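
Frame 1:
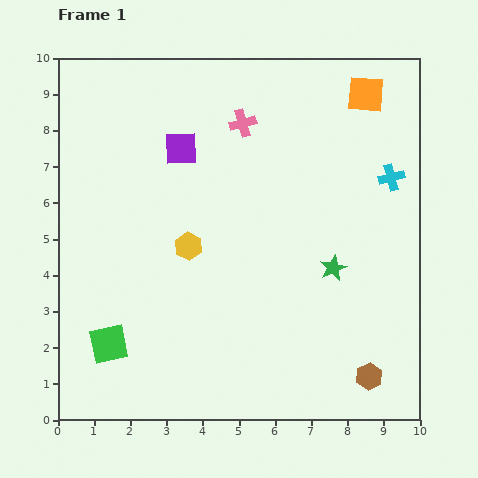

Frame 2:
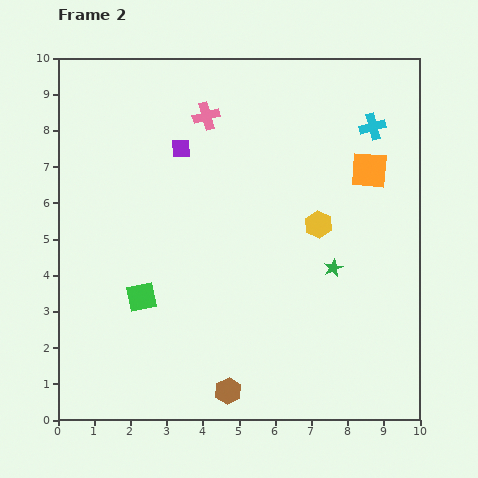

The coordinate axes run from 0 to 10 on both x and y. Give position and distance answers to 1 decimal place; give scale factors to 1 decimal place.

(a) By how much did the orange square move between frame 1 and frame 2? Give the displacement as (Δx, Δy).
(0.1, -2.1)

The orange square was at (8.5, 9.0) in frame 1 and (8.6, 6.9) in frame 2.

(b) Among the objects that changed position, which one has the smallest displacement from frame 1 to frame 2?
the pink cross

(moved 1.0)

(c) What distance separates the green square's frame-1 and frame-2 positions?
1.6

The green square moved from (1.4, 2.1) to (2.3, 3.4), a distance of √(0.9² + 1.3²) ≈ 1.6.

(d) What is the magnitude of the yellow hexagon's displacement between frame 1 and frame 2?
3.6

The yellow hexagon moved from (3.6, 4.8) to (7.2, 5.4), a distance of √(3.6² + 0.6²) ≈ 3.6.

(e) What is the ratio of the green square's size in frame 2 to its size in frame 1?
0.8×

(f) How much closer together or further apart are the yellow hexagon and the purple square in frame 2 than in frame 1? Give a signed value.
+1.6

Distance in frame 1: 2.7. Distance in frame 2: 4.3.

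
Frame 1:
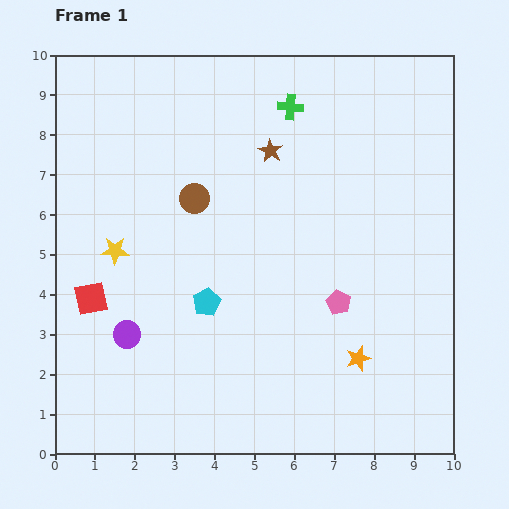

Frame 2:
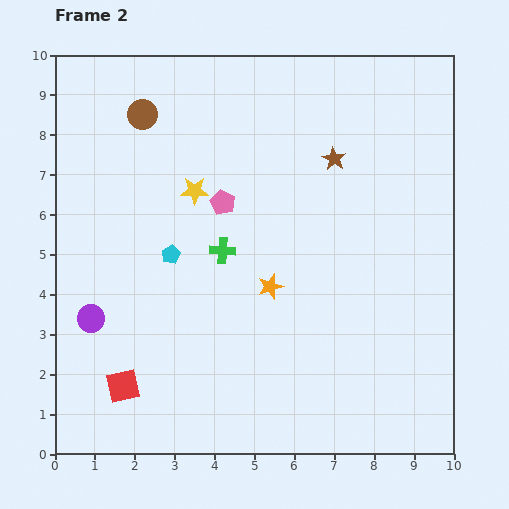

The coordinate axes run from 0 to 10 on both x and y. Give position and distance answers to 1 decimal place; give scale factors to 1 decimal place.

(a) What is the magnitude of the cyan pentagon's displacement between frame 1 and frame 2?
1.5

The cyan pentagon moved from (3.8, 3.8) to (2.9, 5.0), a distance of √(0.9² + 1.2²) ≈ 1.5.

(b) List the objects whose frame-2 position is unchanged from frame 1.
none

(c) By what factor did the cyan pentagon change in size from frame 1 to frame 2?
0.6×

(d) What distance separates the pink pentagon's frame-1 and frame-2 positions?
3.8

The pink pentagon moved from (7.1, 3.8) to (4.2, 6.3), a distance of √(2.9² + 2.5²) ≈ 3.8.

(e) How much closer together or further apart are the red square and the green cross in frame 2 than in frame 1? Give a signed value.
-2.7

Distance in frame 1: 6.9. Distance in frame 2: 4.2.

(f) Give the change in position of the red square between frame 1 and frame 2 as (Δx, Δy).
(0.8, -2.2)

The red square was at (0.9, 3.9) in frame 1 and (1.7, 1.7) in frame 2.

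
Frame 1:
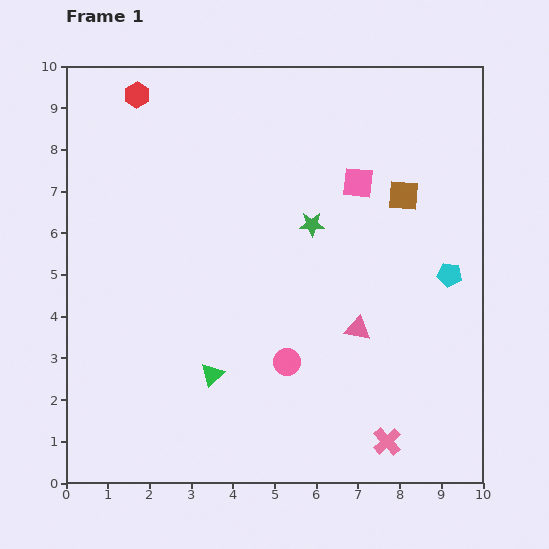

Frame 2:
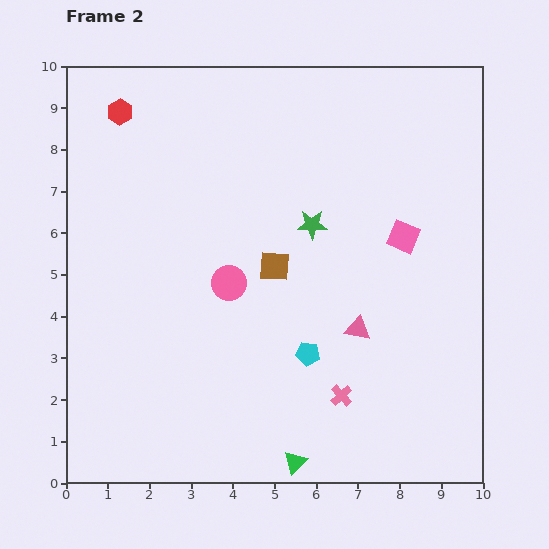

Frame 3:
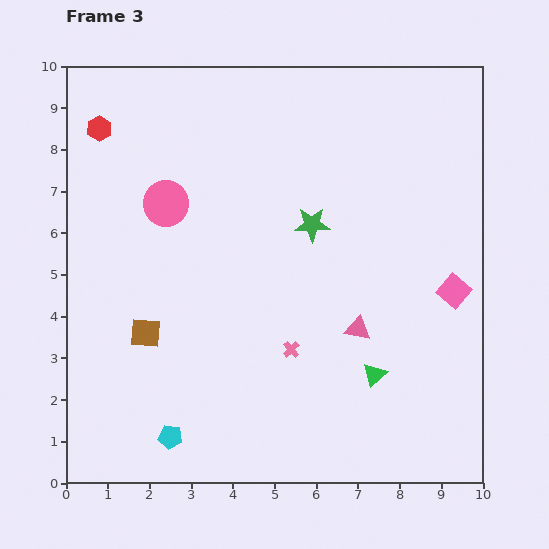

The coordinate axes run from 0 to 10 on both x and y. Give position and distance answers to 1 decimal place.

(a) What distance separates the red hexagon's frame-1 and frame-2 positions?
0.6

The red hexagon moved from (1.7, 9.3) to (1.3, 8.9), a distance of √(0.4² + 0.4²) ≈ 0.6.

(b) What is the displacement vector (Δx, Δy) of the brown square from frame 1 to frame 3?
(-6.2, -3.3)

The brown square was at (8.1, 6.9) in frame 1 and (1.9, 3.6) in frame 3.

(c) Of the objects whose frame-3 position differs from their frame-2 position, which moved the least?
the red hexagon

(moved 0.6)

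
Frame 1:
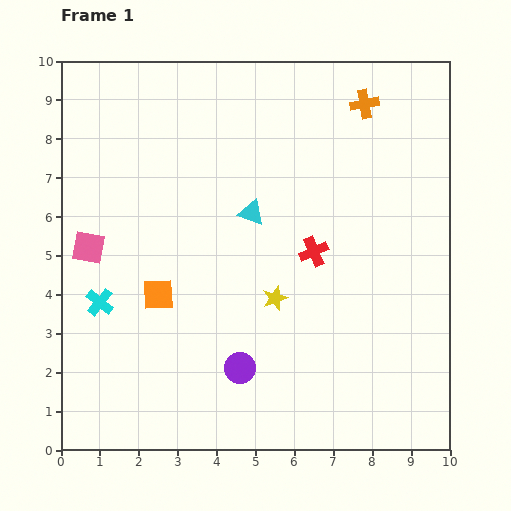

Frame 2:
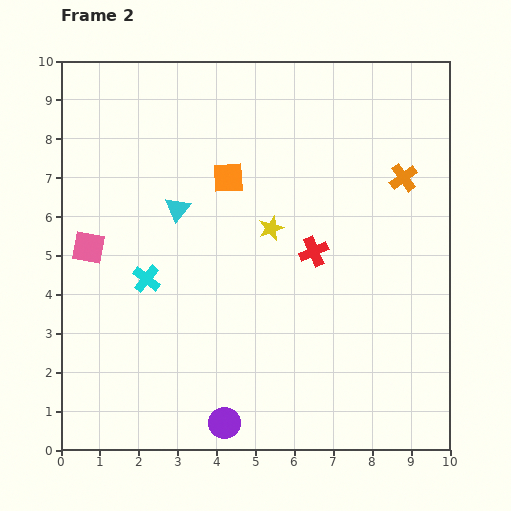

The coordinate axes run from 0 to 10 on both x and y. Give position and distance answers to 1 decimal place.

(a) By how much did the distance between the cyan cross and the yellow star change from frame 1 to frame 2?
-1.0

Distance in frame 1: 4.5. Distance in frame 2: 3.5.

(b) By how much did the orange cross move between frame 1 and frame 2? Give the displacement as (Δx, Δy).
(1.0, -1.9)

The orange cross was at (7.8, 8.9) in frame 1 and (8.8, 7.0) in frame 2.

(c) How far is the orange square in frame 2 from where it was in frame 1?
3.5

The orange square moved from (2.5, 4.0) to (4.3, 7.0), a distance of √(1.8² + 3.0²) ≈ 3.5.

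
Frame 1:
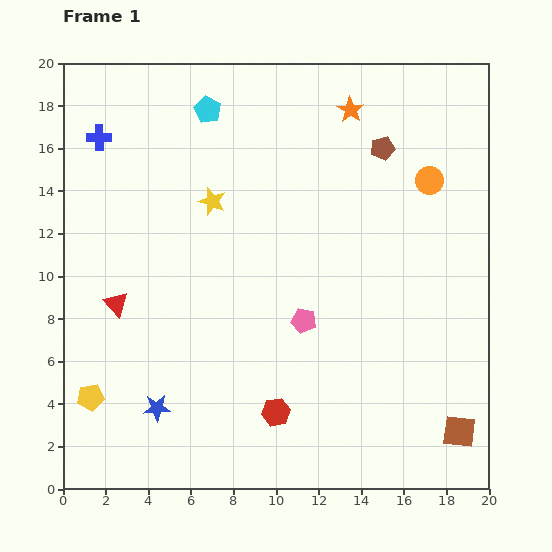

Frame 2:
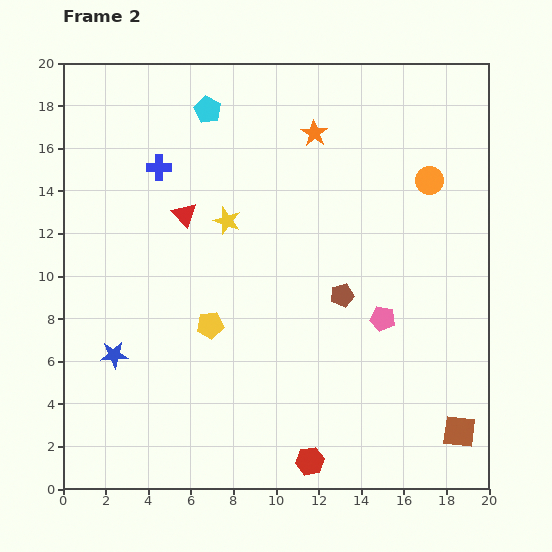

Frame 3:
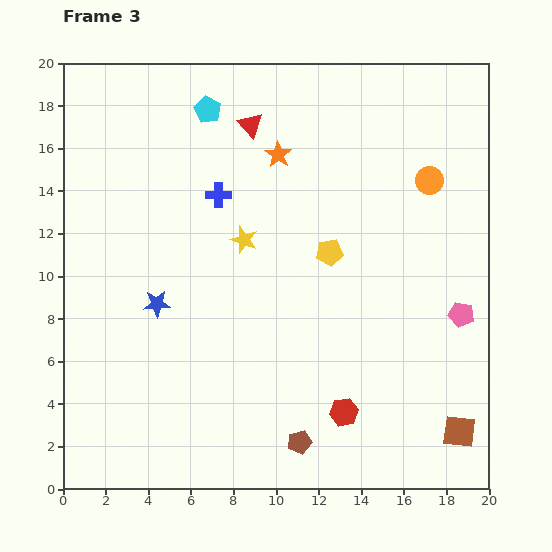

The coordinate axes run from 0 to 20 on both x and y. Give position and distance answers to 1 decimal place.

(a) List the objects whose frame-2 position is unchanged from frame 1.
the orange circle, the brown square, the cyan pentagon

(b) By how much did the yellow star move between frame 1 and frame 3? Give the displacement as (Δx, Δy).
(1.5, -1.8)

The yellow star was at (7.0, 13.5) in frame 1 and (8.5, 11.7) in frame 3.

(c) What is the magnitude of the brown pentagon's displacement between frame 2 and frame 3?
7.2

The brown pentagon moved from (13.1, 9.1) to (11.1, 2.2), a distance of √(2.0² + 6.9²) ≈ 7.2.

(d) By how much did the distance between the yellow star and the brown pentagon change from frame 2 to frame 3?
+3.4

Distance in frame 2: 6.4. Distance in frame 3: 9.8.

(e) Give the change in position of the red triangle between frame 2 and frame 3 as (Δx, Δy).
(3.1, 4.2)

The red triangle was at (5.7, 12.9) in frame 2 and (8.8, 17.1) in frame 3.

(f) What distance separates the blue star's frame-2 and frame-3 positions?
3.1

The blue star moved from (2.4, 6.3) to (4.4, 8.7), a distance of √(2.0² + 2.4²) ≈ 3.1.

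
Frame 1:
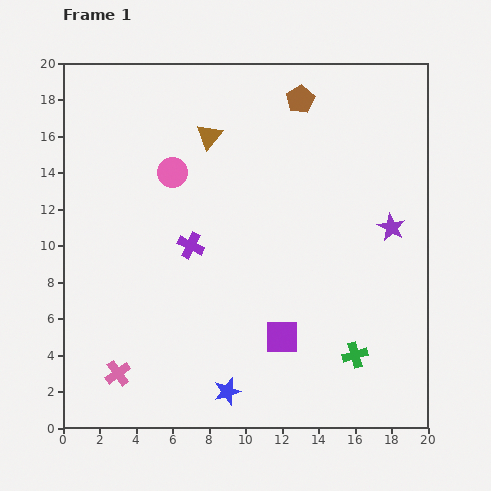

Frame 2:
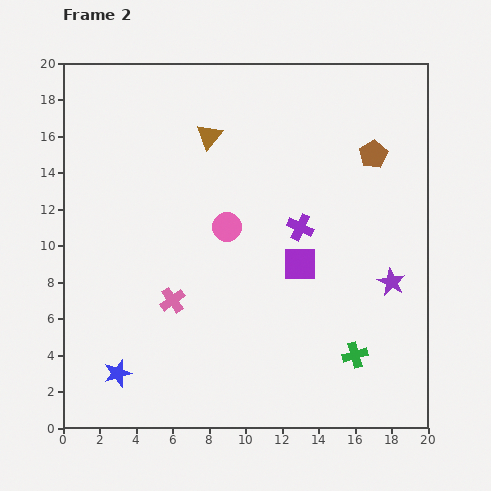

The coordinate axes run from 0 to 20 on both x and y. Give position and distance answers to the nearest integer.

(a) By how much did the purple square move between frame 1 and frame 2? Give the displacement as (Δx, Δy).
(1, 4)

The purple square was at (12, 5) in frame 1 and (13, 9) in frame 2.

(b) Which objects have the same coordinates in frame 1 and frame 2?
the brown triangle, the green cross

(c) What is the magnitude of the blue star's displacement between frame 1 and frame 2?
6

The blue star moved from (9, 2) to (3, 3), a distance of √(6² + 1²) ≈ 6.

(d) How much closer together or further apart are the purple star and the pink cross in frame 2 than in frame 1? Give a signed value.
-5

Distance in frame 1: 17. Distance in frame 2: 12.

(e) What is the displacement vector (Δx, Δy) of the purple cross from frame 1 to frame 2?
(6, 1)

The purple cross was at (7, 10) in frame 1 and (13, 11) in frame 2.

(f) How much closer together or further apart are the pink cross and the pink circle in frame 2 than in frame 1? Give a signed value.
-6

Distance in frame 1: 11. Distance in frame 2: 5.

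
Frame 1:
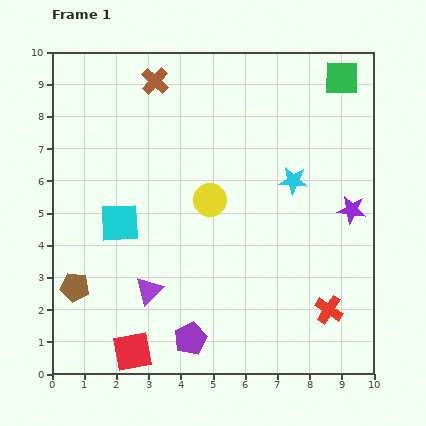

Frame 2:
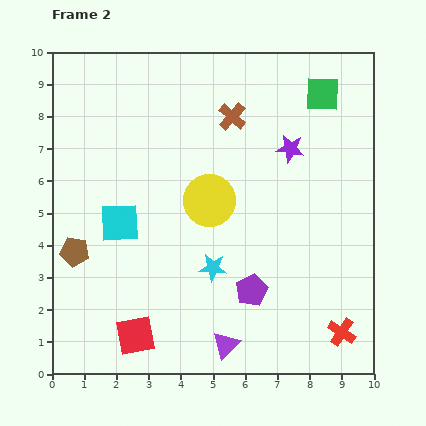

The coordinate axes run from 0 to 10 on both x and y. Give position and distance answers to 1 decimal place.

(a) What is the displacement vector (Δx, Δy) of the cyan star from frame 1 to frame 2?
(-2.5, -2.7)

The cyan star was at (7.5, 6.0) in frame 1 and (5.0, 3.3) in frame 2.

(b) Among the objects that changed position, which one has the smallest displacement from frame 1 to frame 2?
the red square

(moved 0.5)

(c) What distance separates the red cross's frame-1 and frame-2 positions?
0.8

The red cross moved from (8.6, 2.0) to (9.0, 1.3), a distance of √(0.4² + 0.7²) ≈ 0.8.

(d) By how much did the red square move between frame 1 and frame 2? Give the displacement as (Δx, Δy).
(0.1, 0.5)

The red square was at (2.5, 0.7) in frame 1 and (2.6, 1.2) in frame 2.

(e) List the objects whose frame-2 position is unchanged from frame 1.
the cyan square, the yellow circle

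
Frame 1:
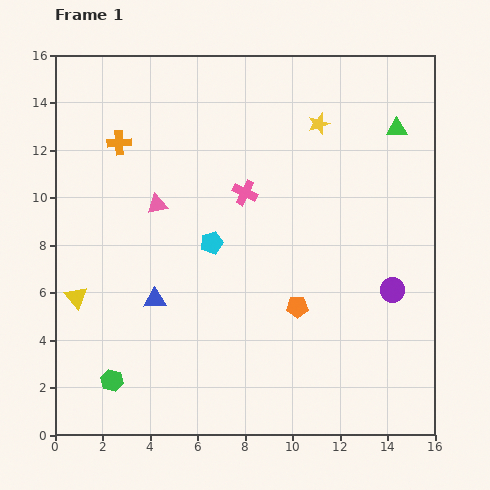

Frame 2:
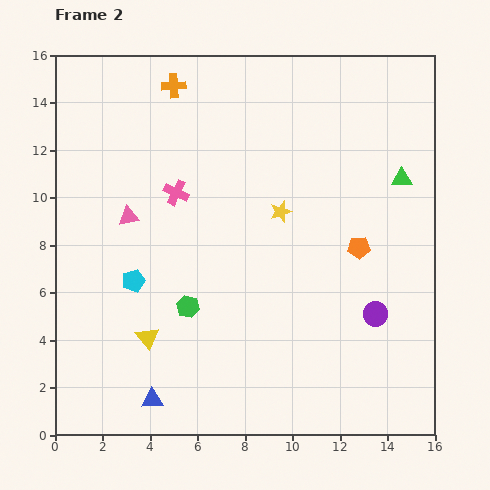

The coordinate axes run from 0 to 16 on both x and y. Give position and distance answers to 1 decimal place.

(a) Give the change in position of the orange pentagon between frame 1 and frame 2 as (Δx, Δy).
(2.6, 2.5)

The orange pentagon was at (10.2, 5.4) in frame 1 and (12.8, 7.9) in frame 2.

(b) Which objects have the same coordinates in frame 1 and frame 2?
none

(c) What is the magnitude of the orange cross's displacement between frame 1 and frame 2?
3.3

The orange cross moved from (2.7, 12.3) to (5.0, 14.7), a distance of √(2.3² + 2.4²) ≈ 3.3.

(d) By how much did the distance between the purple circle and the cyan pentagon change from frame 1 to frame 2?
+2.4

Distance in frame 1: 7.9. Distance in frame 2: 10.3.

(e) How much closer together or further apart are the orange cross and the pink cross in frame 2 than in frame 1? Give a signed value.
-1.2

Distance in frame 1: 5.7. Distance in frame 2: 4.5.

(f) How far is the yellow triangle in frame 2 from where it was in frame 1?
3.4

The yellow triangle moved from (0.9, 5.8) to (3.9, 4.1), a distance of √(3.0² + 1.7²) ≈ 3.4.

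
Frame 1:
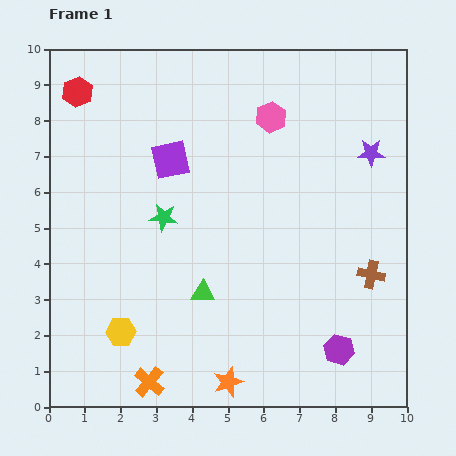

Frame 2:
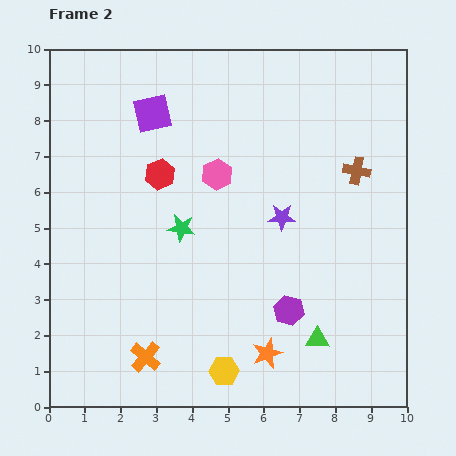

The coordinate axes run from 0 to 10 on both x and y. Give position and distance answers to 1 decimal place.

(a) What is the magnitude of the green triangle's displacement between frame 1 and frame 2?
3.5

The green triangle moved from (4.3, 3.2) to (7.5, 1.9), a distance of √(3.2² + 1.3²) ≈ 3.5.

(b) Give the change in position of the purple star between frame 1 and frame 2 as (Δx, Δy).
(-2.5, -1.8)

The purple star was at (9.0, 7.1) in frame 1 and (6.5, 5.3) in frame 2.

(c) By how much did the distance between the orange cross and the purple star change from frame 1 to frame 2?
-3.5

Distance in frame 1: 8.9. Distance in frame 2: 5.4.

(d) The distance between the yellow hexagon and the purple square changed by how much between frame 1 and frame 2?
+2.5

Distance in frame 1: 5.0. Distance in frame 2: 7.5.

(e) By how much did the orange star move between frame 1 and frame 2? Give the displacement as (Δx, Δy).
(1.1, 0.8)

The orange star was at (5.0, 0.7) in frame 1 and (6.1, 1.5) in frame 2.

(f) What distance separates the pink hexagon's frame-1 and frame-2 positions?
2.2

The pink hexagon moved from (6.2, 8.1) to (4.7, 6.5), a distance of √(1.5² + 1.6²) ≈ 2.2.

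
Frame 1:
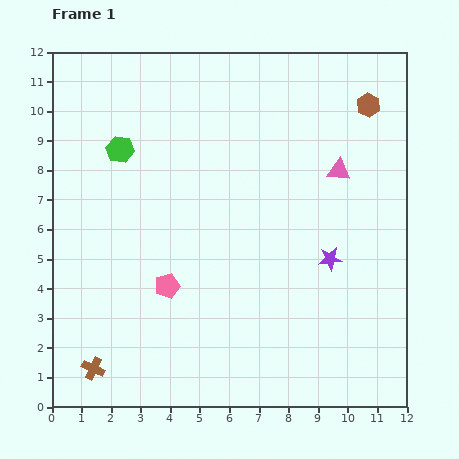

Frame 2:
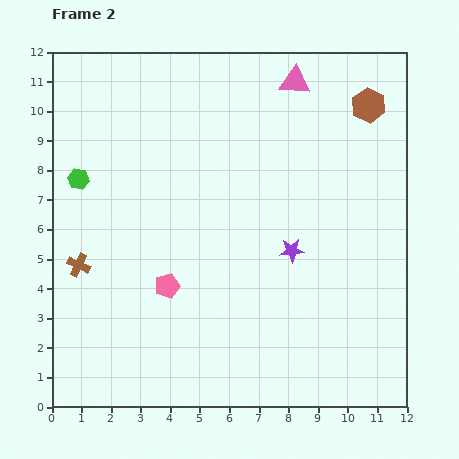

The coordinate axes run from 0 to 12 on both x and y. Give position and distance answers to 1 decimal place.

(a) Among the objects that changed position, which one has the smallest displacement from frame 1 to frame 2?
the purple star

(moved 1.3)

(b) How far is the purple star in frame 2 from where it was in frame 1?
1.3

The purple star moved from (9.4, 5.0) to (8.1, 5.3), a distance of √(1.3² + 0.3²) ≈ 1.3.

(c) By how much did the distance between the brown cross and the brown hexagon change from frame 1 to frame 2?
-1.7

Distance in frame 1: 12.9. Distance in frame 2: 11.2.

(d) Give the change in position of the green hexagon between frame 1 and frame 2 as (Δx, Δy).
(-1.4, -1.0)

The green hexagon was at (2.3, 8.7) in frame 1 and (0.9, 7.7) in frame 2.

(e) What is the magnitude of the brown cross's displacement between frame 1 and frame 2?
3.5

The brown cross moved from (1.4, 1.3) to (0.9, 4.8), a distance of √(0.5² + 3.5²) ≈ 3.5.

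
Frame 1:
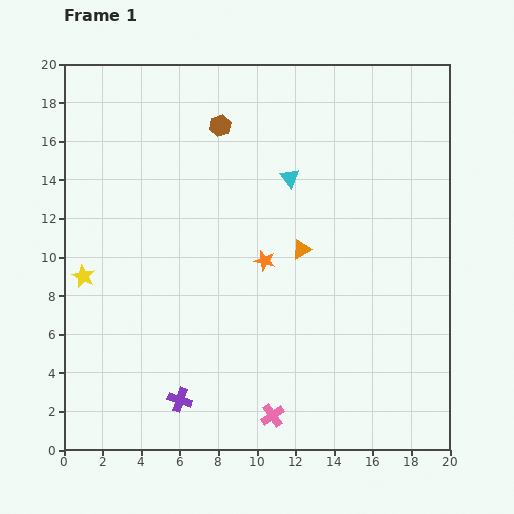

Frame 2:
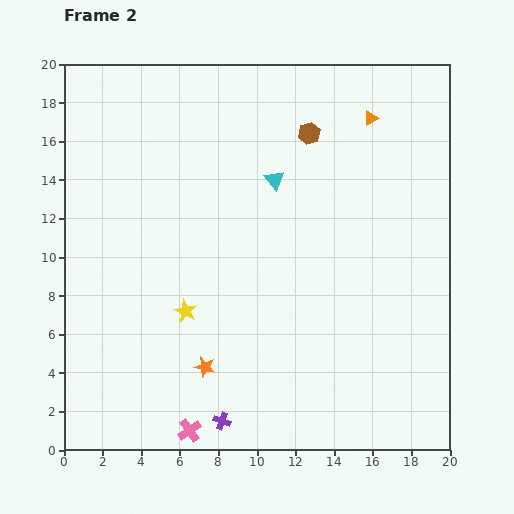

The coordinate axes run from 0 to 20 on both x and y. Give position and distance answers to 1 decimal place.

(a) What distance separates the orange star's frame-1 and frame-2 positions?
6.3

The orange star moved from (10.4, 9.8) to (7.3, 4.3), a distance of √(3.1² + 5.5²) ≈ 6.3.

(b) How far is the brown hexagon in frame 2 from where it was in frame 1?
4.6

The brown hexagon moved from (8.1, 16.8) to (12.7, 16.4), a distance of √(4.6² + 0.4²) ≈ 4.6.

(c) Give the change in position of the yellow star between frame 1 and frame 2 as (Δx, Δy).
(5.3, -1.8)

The yellow star was at (1.0, 9.0) in frame 1 and (6.3, 7.2) in frame 2.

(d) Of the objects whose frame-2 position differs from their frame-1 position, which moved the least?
the cyan triangle

(moved 0.8)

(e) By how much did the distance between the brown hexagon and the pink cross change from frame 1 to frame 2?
+1.4

Distance in frame 1: 15.2. Distance in frame 2: 16.6.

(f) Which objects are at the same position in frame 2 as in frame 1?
none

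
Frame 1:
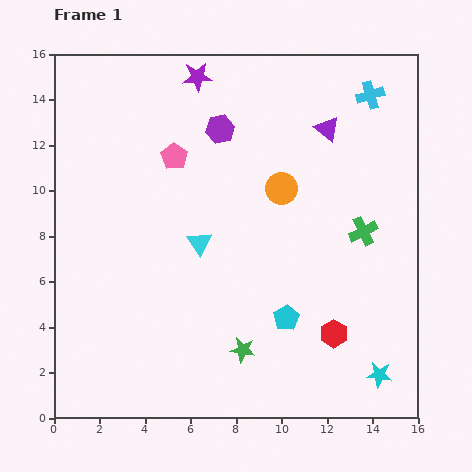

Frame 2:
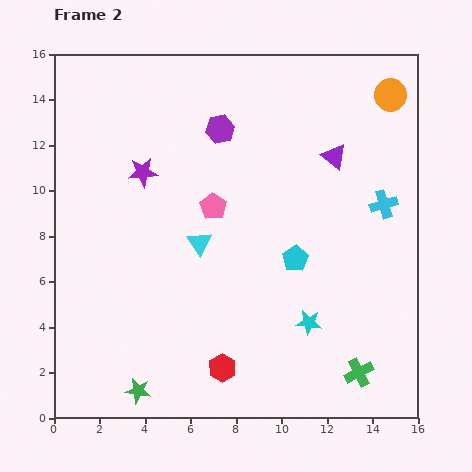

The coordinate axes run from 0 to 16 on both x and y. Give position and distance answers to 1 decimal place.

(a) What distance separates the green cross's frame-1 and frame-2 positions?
6.2

The green cross moved from (13.6, 8.2) to (13.4, 2.0), a distance of √(0.2² + 6.2²) ≈ 6.2.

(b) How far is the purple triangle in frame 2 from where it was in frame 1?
1.2

The purple triangle moved from (12.0, 12.7) to (12.3, 11.5), a distance of √(0.3² + 1.2²) ≈ 1.2.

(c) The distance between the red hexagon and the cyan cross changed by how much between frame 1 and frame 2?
-0.5

Distance in frame 1: 10.6. Distance in frame 2: 10.1.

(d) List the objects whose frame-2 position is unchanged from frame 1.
the cyan triangle, the purple hexagon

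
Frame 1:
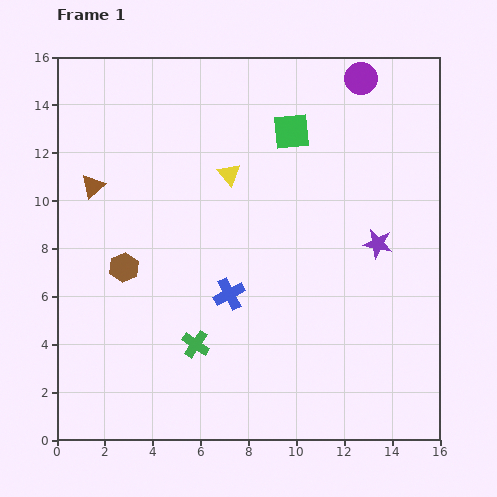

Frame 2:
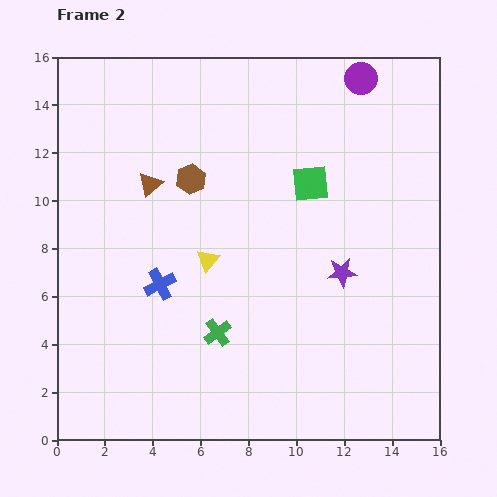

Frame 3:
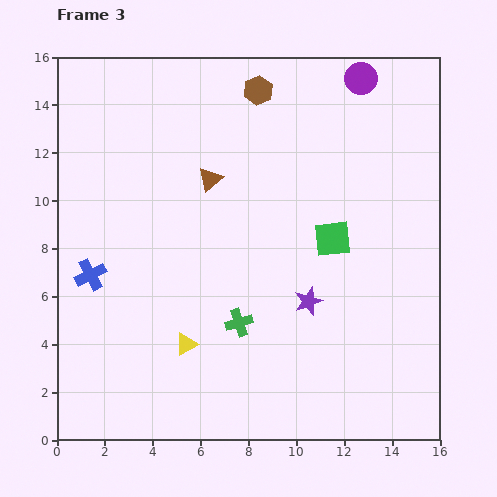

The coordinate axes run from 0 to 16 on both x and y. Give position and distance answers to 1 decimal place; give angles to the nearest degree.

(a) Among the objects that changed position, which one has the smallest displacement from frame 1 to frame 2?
the green cross

(moved 1.0)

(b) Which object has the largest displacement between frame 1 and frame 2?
the brown hexagon

(moved 4.6; next 3.7)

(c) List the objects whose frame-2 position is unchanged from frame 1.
the purple circle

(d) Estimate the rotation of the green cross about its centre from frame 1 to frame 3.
39° clockwise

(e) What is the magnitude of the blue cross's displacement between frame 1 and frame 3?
5.9

The blue cross moved from (7.2, 6.1) to (1.4, 6.9), a distance of √(5.8² + 0.8²) ≈ 5.9.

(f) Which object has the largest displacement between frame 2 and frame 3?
the brown hexagon

(moved 4.6; next 3.6)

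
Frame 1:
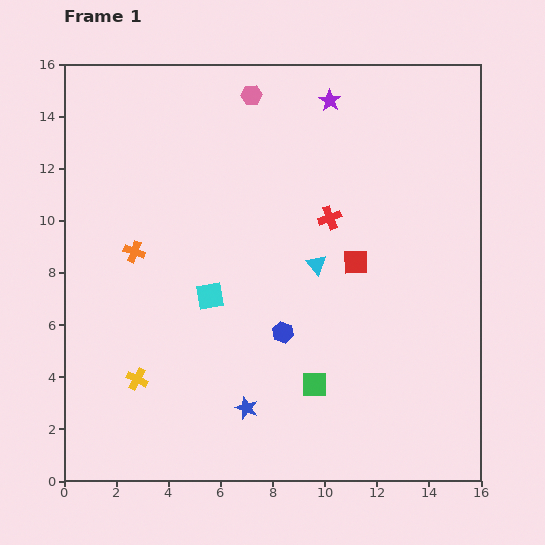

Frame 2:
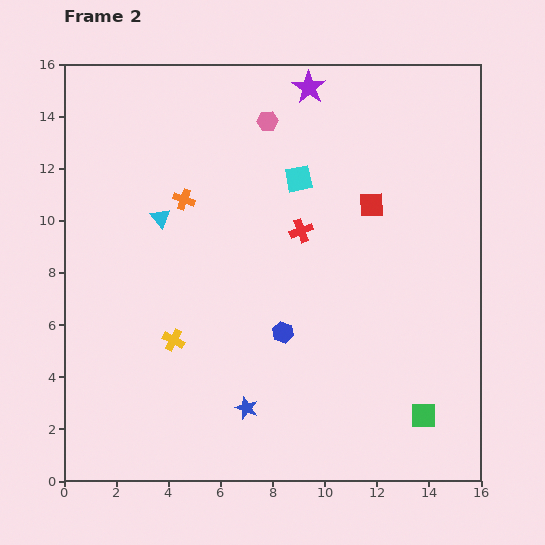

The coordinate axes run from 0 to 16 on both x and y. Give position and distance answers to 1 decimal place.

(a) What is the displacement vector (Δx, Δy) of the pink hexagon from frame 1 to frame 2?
(0.6, -1.0)

The pink hexagon was at (7.2, 14.8) in frame 1 and (7.8, 13.8) in frame 2.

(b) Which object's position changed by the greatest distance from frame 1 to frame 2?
the cyan triangle

(moved 6.3; next 5.6)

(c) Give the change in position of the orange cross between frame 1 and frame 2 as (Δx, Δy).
(1.9, 2.0)

The orange cross was at (2.7, 8.8) in frame 1 and (4.6, 10.8) in frame 2.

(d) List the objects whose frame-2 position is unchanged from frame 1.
the blue star, the blue hexagon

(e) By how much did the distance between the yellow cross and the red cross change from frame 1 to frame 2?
-3.2

Distance in frame 1: 9.7. Distance in frame 2: 6.5.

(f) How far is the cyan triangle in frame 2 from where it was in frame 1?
6.3

The cyan triangle moved from (9.7, 8.3) to (3.7, 10.1), a distance of √(6.0² + 1.8²) ≈ 6.3.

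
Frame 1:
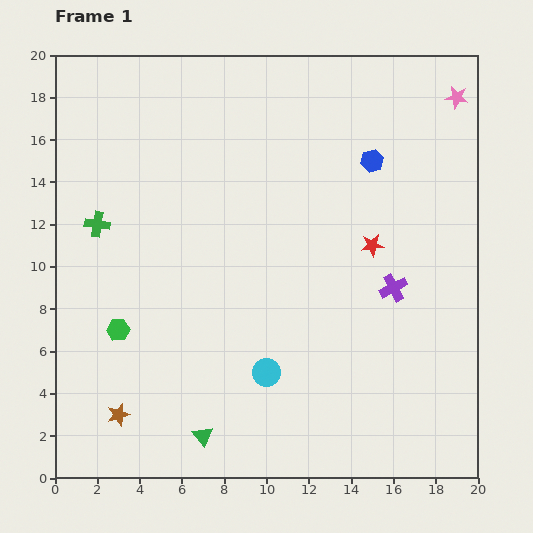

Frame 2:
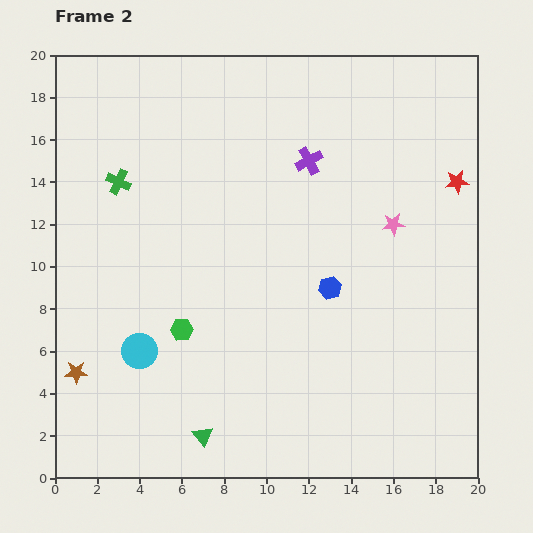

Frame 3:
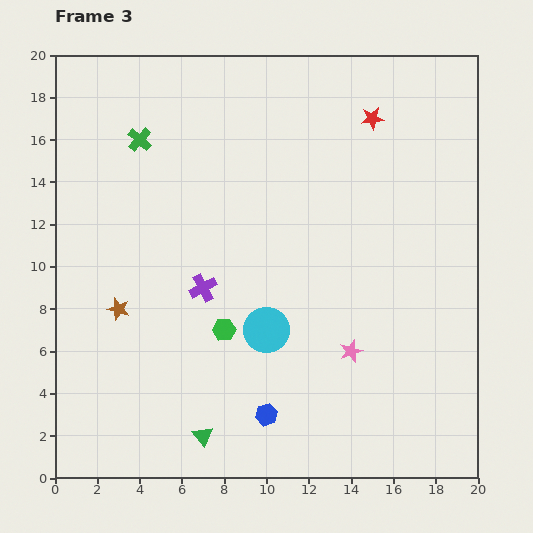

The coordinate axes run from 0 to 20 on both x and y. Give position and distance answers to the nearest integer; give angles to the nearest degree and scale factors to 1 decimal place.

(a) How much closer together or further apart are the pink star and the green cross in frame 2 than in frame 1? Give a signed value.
-5

Distance in frame 1: 18. Distance in frame 2: 13.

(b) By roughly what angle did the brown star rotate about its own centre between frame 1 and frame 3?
31° clockwise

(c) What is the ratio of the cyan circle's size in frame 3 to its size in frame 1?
1.6×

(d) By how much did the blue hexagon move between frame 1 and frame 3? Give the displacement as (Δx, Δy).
(-5, -12)

The blue hexagon was at (15, 15) in frame 1 and (10, 3) in frame 3.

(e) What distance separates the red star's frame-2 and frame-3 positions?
5

The red star moved from (19, 14) to (15, 17), a distance of √(4² + 3²) ≈ 5.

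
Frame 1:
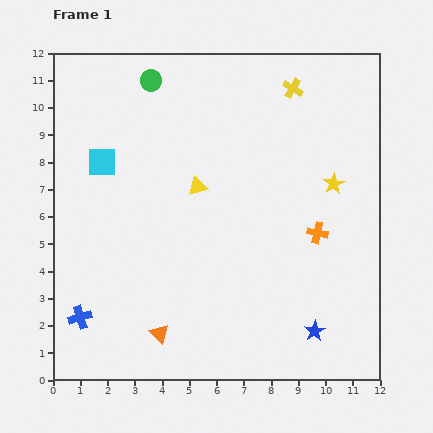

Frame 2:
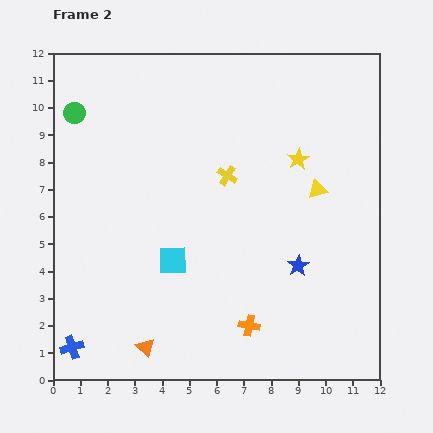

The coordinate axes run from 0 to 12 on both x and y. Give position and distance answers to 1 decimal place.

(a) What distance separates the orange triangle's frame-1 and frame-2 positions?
0.7

The orange triangle moved from (3.9, 1.7) to (3.4, 1.2), a distance of √(0.5² + 0.5²) ≈ 0.7.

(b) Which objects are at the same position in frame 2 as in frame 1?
none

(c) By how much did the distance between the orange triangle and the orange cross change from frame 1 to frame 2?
-3.0

Distance in frame 1: 6.9. Distance in frame 2: 3.9.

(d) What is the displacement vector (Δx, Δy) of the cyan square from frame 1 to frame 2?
(2.6, -3.6)

The cyan square was at (1.8, 8.0) in frame 1 and (4.4, 4.4) in frame 2.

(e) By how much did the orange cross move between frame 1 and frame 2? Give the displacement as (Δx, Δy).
(-2.5, -3.4)

The orange cross was at (9.7, 5.4) in frame 1 and (7.2, 2.0) in frame 2.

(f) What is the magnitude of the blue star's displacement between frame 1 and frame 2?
2.5

The blue star moved from (9.6, 1.8) to (9.0, 4.2), a distance of √(0.6² + 2.4²) ≈ 2.5.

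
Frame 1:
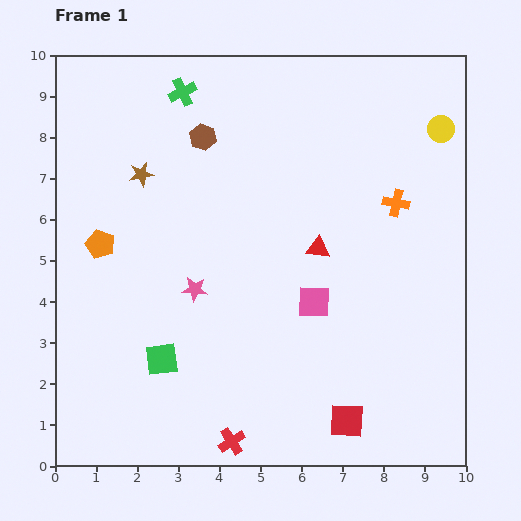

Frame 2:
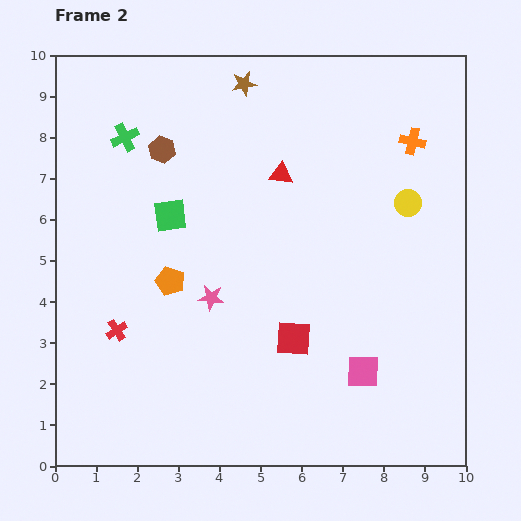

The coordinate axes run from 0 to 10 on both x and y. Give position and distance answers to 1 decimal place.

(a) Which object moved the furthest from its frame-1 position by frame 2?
the red cross

(moved 3.9; next 3.5)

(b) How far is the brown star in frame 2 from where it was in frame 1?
3.3

The brown star moved from (2.1, 7.1) to (4.6, 9.3), a distance of √(2.5² + 2.2²) ≈ 3.3.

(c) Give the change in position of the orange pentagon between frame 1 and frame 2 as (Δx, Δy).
(1.7, -0.9)

The orange pentagon was at (1.1, 5.4) in frame 1 and (2.8, 4.5) in frame 2.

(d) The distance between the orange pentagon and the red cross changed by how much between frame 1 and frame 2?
-4.0

Distance in frame 1: 5.8. Distance in frame 2: 1.8.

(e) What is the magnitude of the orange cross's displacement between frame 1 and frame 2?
1.6

The orange cross moved from (8.3, 6.4) to (8.7, 7.9), a distance of √(0.4² + 1.5²) ≈ 1.6.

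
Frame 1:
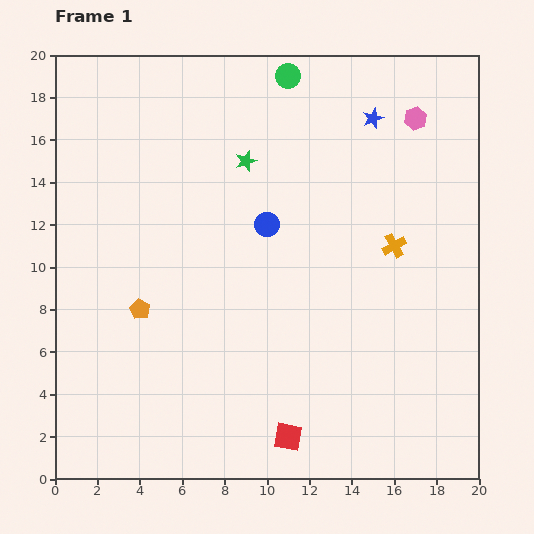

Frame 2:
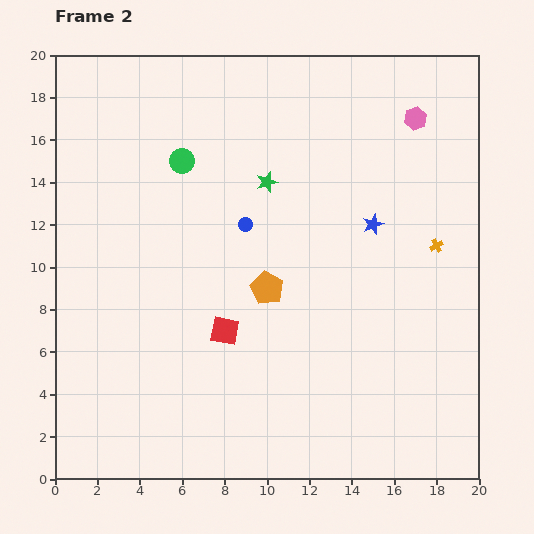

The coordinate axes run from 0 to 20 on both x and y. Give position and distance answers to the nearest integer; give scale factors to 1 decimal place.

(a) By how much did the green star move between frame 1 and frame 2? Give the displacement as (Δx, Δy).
(1, -1)

The green star was at (9, 15) in frame 1 and (10, 14) in frame 2.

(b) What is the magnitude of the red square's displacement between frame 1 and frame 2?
6

The red square moved from (11, 2) to (8, 7), a distance of √(3² + 5²) ≈ 6.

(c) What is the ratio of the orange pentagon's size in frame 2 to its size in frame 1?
1.6×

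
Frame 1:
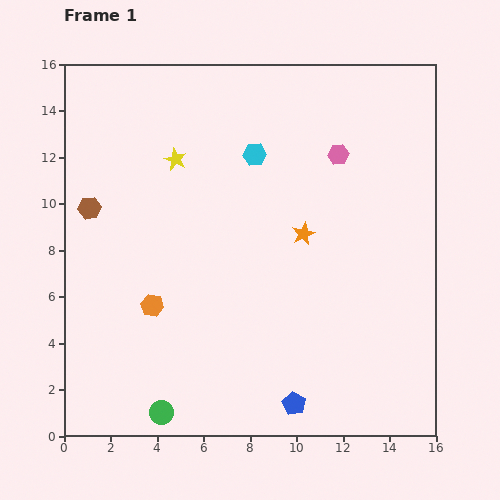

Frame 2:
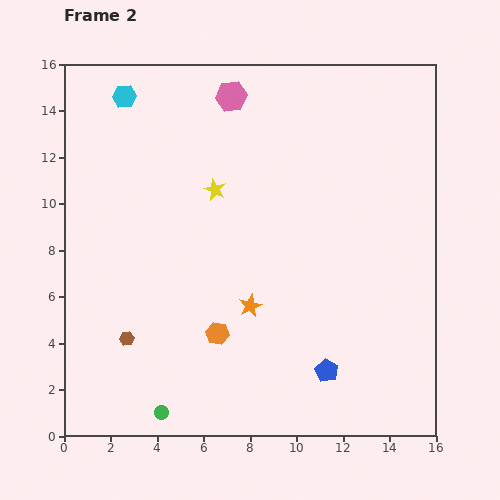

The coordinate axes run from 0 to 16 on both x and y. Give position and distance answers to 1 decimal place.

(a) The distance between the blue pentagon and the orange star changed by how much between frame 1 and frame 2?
-3.0

Distance in frame 1: 7.3. Distance in frame 2: 4.3.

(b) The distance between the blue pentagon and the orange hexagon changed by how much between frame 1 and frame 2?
-2.4

Distance in frame 1: 7.4. Distance in frame 2: 5.0.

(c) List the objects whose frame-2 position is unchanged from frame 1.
the green circle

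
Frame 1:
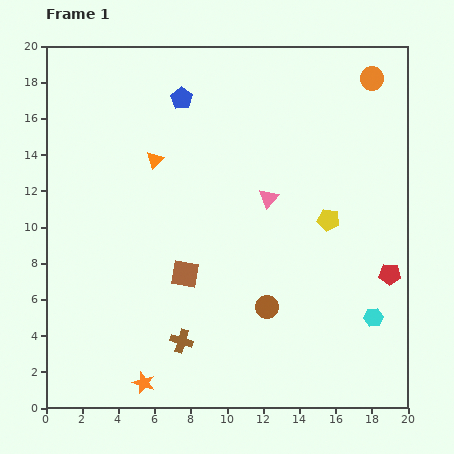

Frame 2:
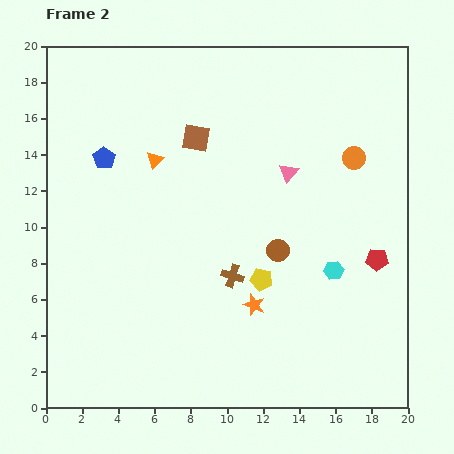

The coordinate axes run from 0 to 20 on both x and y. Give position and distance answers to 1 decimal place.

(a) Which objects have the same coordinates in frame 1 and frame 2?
the orange triangle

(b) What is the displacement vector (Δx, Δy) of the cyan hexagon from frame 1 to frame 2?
(-2.2, 2.6)

The cyan hexagon was at (18.1, 5.0) in frame 1 and (15.9, 7.6) in frame 2.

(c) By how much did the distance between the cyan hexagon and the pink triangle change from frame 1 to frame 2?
-2.8

Distance in frame 1: 8.8. Distance in frame 2: 6.0.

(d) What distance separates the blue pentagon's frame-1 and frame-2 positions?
5.4

The blue pentagon moved from (7.5, 17.1) to (3.2, 13.8), a distance of √(4.3² + 3.3²) ≈ 5.4.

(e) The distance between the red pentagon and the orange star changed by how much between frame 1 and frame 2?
-7.7

Distance in frame 1: 14.9. Distance in frame 2: 7.2.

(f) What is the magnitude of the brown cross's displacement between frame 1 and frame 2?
4.6

The brown cross moved from (7.5, 3.7) to (10.3, 7.3), a distance of √(2.8² + 3.6²) ≈ 4.6.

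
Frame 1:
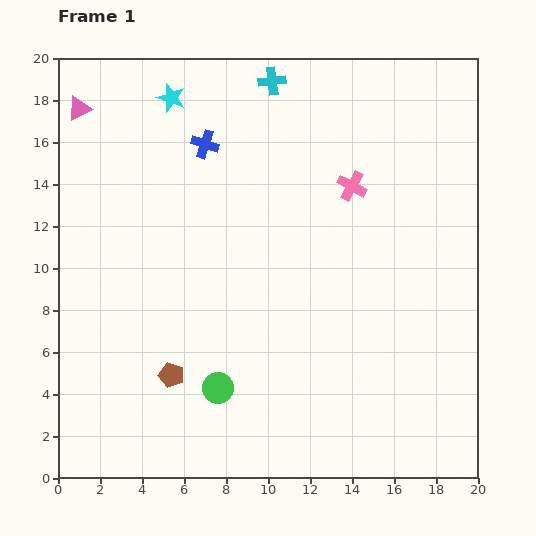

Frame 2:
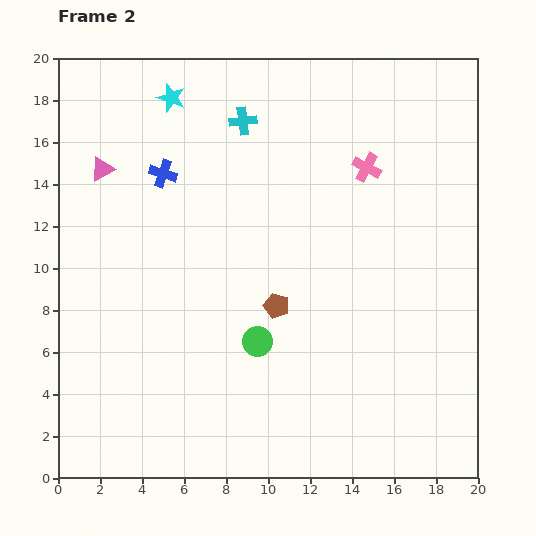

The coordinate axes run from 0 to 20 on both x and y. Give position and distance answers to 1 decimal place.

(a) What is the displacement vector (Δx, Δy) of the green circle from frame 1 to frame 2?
(1.9, 2.2)

The green circle was at (7.6, 4.3) in frame 1 and (9.5, 6.5) in frame 2.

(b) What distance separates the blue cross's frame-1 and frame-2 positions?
2.4

The blue cross moved from (7.0, 15.9) to (5.0, 14.5), a distance of √(2.0² + 1.4²) ≈ 2.4.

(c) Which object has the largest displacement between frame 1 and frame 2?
the brown pentagon

(moved 6.0; next 3.1)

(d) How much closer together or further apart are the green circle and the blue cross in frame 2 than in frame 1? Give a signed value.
-2.4

Distance in frame 1: 11.6. Distance in frame 2: 9.2.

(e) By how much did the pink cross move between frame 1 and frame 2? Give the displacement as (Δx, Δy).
(0.7, 0.9)

The pink cross was at (14.0, 13.9) in frame 1 and (14.7, 14.8) in frame 2.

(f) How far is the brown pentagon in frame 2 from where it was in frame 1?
6.0

The brown pentagon moved from (5.4, 4.9) to (10.4, 8.2), a distance of √(5.0² + 3.3²) ≈ 6.0.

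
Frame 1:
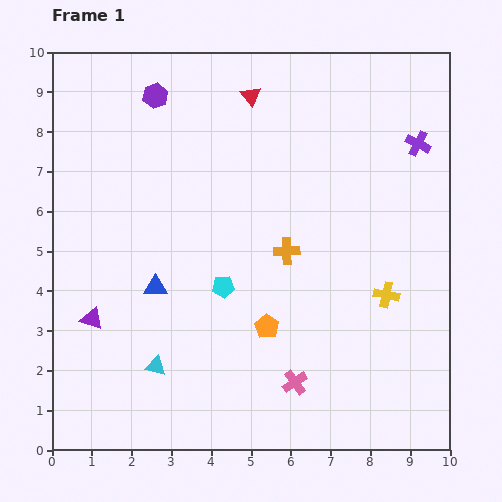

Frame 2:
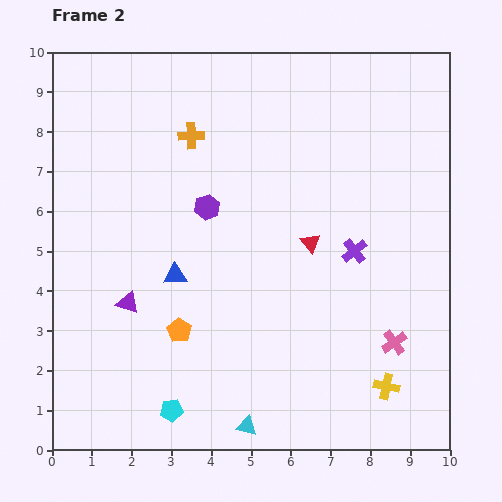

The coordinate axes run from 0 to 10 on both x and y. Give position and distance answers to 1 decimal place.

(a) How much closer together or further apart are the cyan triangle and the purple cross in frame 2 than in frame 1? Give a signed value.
-3.5

Distance in frame 1: 8.7. Distance in frame 2: 5.2.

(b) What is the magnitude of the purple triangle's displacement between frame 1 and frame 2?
1.0

The purple triangle moved from (1.0, 3.3) to (1.9, 3.7), a distance of √(0.9² + 0.4²) ≈ 1.0.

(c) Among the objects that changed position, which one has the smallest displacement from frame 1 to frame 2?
the blue triangle

(moved 0.6)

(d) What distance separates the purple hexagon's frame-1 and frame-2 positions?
3.1

The purple hexagon moved from (2.6, 8.9) to (3.9, 6.1), a distance of √(1.3² + 2.8²) ≈ 3.1.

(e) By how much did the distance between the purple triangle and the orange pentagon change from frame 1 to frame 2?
-2.9

Distance in frame 1: 4.4. Distance in frame 2: 1.5.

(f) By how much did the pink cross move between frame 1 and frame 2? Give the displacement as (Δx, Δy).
(2.5, 1.0)

The pink cross was at (6.1, 1.7) in frame 1 and (8.6, 2.7) in frame 2.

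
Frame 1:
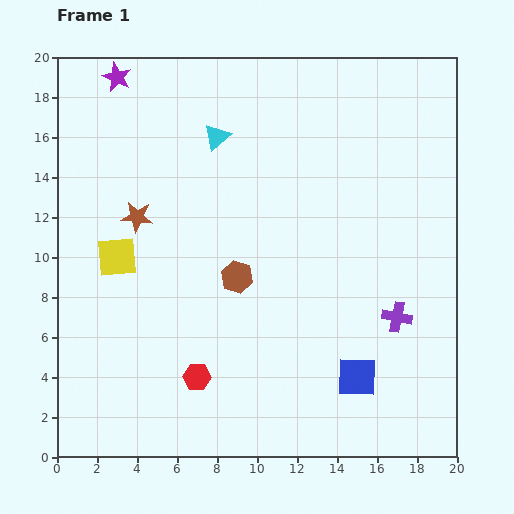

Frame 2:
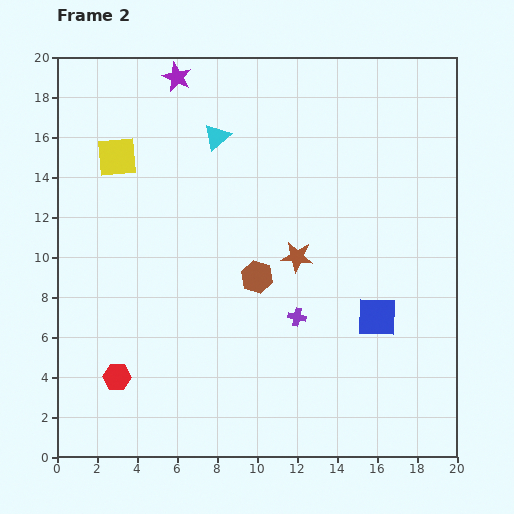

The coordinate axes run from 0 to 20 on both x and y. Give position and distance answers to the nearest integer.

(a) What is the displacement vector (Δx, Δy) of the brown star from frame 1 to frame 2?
(8, -2)

The brown star was at (4, 12) in frame 1 and (12, 10) in frame 2.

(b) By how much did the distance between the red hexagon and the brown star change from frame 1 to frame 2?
+2

Distance in frame 1: 9. Distance in frame 2: 11.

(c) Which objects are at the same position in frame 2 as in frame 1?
the cyan triangle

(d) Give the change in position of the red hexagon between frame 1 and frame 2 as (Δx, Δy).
(-4, 0)

The red hexagon was at (7, 4) in frame 1 and (3, 4) in frame 2.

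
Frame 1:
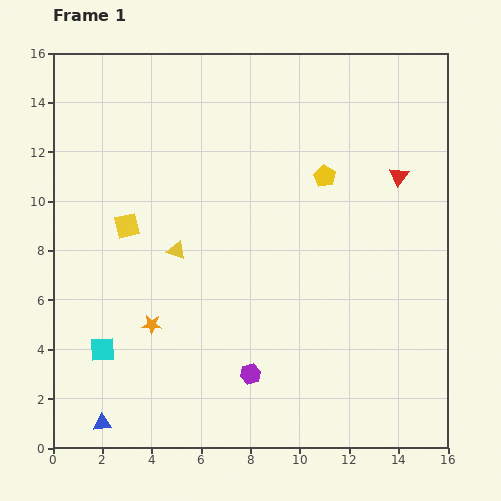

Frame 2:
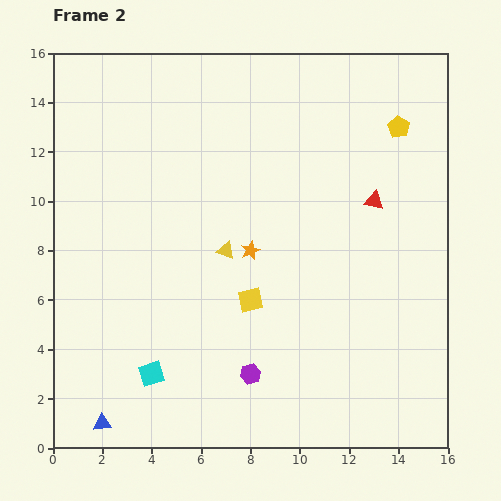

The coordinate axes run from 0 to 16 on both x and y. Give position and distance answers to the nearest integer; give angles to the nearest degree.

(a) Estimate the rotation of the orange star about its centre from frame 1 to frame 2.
25° counter-clockwise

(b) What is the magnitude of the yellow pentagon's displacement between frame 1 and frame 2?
4

The yellow pentagon moved from (11, 11) to (14, 13), a distance of √(3² + 2²) ≈ 4.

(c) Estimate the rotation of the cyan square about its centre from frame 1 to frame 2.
15° counter-clockwise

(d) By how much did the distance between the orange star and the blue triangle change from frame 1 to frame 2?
+5

Distance in frame 1: 4. Distance in frame 2: 9.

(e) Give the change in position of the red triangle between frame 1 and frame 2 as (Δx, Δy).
(-1, -1)

The red triangle was at (14, 11) in frame 1 and (13, 10) in frame 2.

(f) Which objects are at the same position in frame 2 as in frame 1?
the blue triangle, the purple hexagon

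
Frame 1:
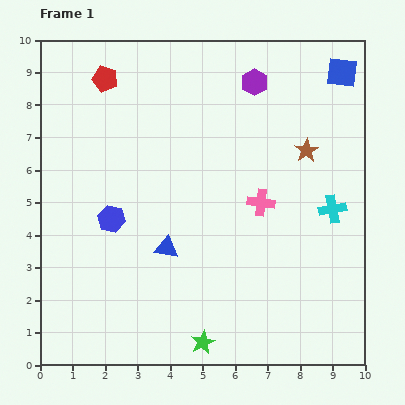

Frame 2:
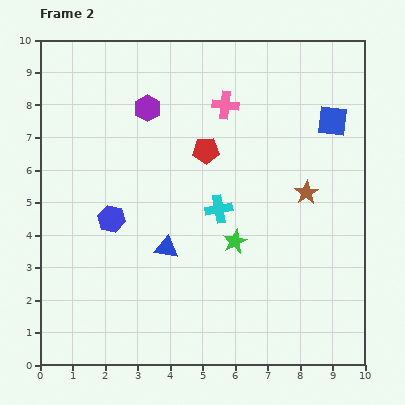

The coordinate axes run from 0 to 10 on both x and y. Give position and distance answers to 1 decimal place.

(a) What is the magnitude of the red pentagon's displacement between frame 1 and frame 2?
3.8

The red pentagon moved from (2.0, 8.8) to (5.1, 6.6), a distance of √(3.1² + 2.2²) ≈ 3.8.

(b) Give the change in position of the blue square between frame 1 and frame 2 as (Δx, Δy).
(-0.3, -1.5)

The blue square was at (9.3, 9.0) in frame 1 and (9.0, 7.5) in frame 2.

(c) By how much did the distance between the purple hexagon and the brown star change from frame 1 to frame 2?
+2.9

Distance in frame 1: 2.6. Distance in frame 2: 5.5.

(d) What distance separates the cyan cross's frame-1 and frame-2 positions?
3.5

The cyan cross moved from (9.0, 4.8) to (5.5, 4.8), a distance of √(3.5² + 0.0²) ≈ 3.5.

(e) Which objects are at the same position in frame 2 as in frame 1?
the blue triangle, the blue hexagon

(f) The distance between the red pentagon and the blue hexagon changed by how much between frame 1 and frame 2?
-0.7

Distance in frame 1: 4.3. Distance in frame 2: 3.6.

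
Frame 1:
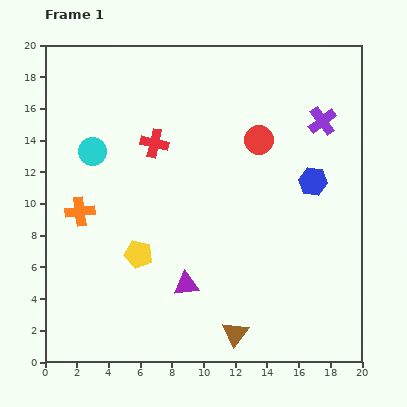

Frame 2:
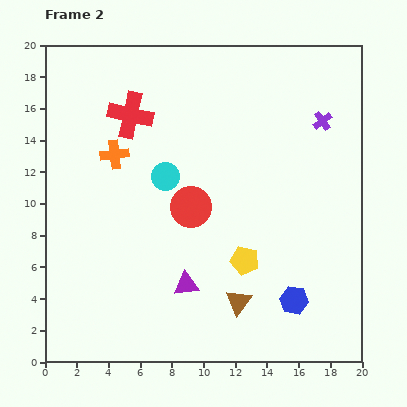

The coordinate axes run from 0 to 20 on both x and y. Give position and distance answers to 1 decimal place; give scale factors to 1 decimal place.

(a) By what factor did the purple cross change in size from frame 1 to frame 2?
0.7×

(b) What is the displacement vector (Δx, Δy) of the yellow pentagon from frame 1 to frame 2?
(6.7, -0.4)

The yellow pentagon was at (5.9, 6.8) in frame 1 and (12.6, 6.4) in frame 2.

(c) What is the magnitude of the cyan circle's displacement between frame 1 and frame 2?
4.9

The cyan circle moved from (3.0, 13.3) to (7.6, 11.7), a distance of √(4.6² + 1.6²) ≈ 4.9.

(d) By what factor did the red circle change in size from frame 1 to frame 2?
1.4×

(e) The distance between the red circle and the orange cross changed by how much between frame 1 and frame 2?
-6.4

Distance in frame 1: 12.2. Distance in frame 2: 5.8.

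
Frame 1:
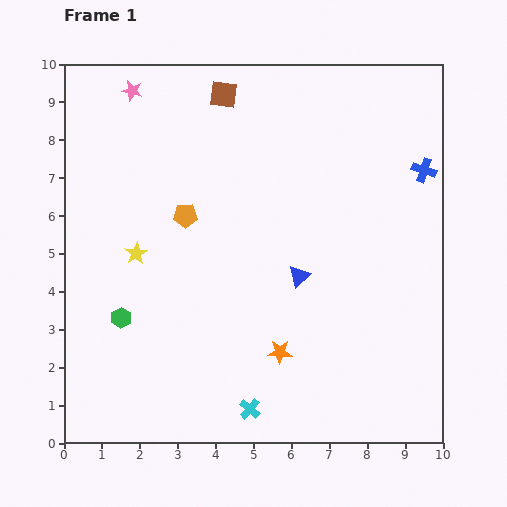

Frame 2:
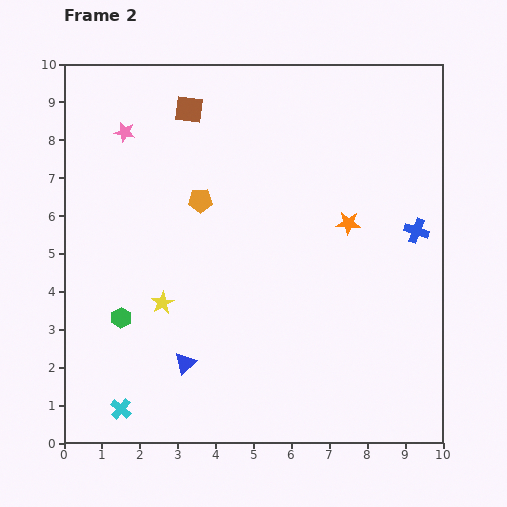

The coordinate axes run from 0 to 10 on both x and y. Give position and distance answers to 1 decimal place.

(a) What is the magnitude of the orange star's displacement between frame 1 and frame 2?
3.8

The orange star moved from (5.7, 2.4) to (7.5, 5.8), a distance of √(1.8² + 3.4²) ≈ 3.8.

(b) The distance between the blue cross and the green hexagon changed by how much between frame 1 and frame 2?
-0.8

Distance in frame 1: 8.9. Distance in frame 2: 8.1.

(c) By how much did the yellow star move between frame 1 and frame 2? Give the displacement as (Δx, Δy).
(0.7, -1.3)

The yellow star was at (1.9, 5.0) in frame 1 and (2.6, 3.7) in frame 2.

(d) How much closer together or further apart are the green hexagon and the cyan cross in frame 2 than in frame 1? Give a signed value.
-1.8

Distance in frame 1: 4.2. Distance in frame 2: 2.4.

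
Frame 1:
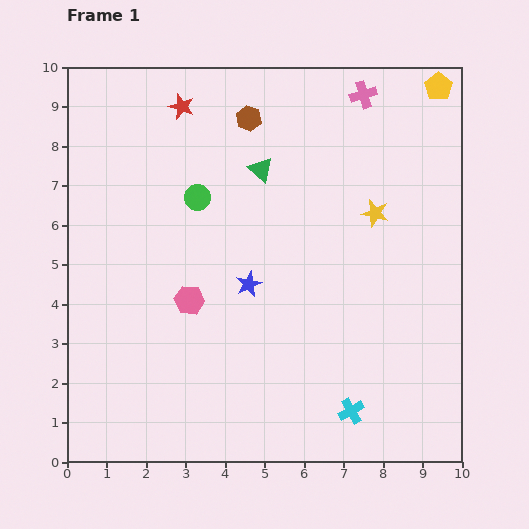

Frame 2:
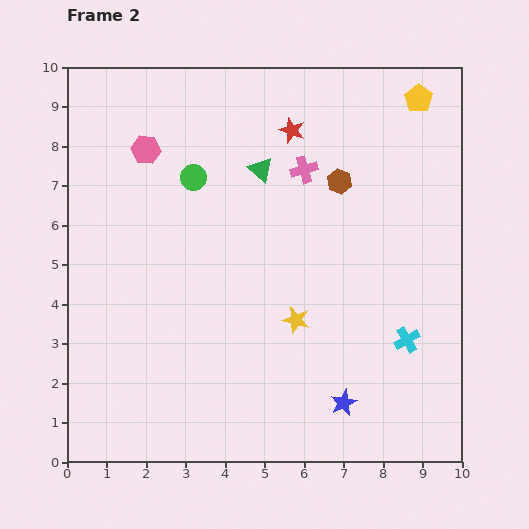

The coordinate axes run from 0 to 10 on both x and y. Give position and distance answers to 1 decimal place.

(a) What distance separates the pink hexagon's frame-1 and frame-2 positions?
4.0

The pink hexagon moved from (3.1, 4.1) to (2.0, 7.9), a distance of √(1.1² + 3.8²) ≈ 4.0.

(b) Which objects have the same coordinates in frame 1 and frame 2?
the green triangle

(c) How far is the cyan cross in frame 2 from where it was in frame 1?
2.3

The cyan cross moved from (7.2, 1.3) to (8.6, 3.1), a distance of √(1.4² + 1.8²) ≈ 2.3.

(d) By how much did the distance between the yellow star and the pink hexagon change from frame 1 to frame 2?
+0.5

Distance in frame 1: 5.2. Distance in frame 2: 5.7.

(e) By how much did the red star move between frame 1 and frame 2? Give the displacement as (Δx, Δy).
(2.8, -0.6)

The red star was at (2.9, 9.0) in frame 1 and (5.7, 8.4) in frame 2.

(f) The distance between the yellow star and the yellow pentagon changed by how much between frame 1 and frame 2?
+2.8

Distance in frame 1: 3.6. Distance in frame 2: 6.4.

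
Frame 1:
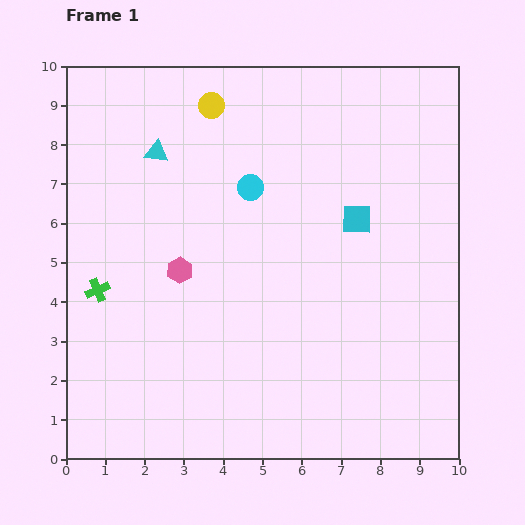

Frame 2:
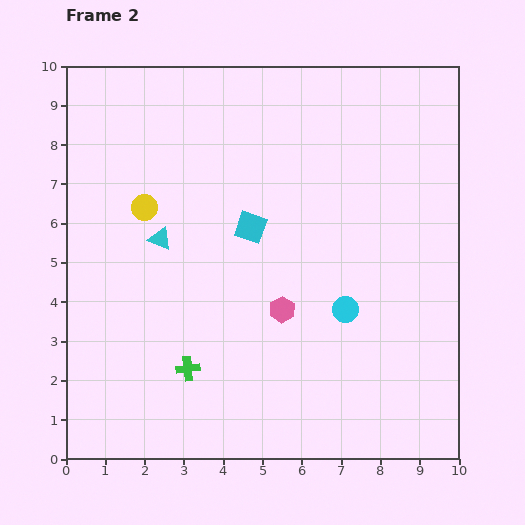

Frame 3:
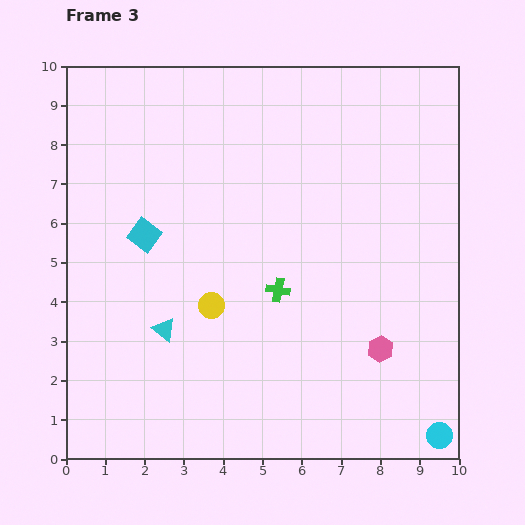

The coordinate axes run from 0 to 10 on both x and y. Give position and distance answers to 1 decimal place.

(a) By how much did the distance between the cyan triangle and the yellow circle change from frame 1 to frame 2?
-0.9

Distance in frame 1: 1.8. Distance in frame 2: 0.9.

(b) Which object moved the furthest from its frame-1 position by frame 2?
the cyan circle

(moved 3.9; next 3.1)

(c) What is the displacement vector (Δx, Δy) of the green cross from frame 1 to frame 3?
(4.6, 0.0)

The green cross was at (0.8, 4.3) in frame 1 and (5.4, 4.3) in frame 3.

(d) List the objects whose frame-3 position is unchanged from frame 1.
none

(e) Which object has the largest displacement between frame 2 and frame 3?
the cyan circle

(moved 4.0; next 3.0)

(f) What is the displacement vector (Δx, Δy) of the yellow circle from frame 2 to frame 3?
(1.7, -2.5)

The yellow circle was at (2.0, 6.4) in frame 2 and (3.7, 3.9) in frame 3.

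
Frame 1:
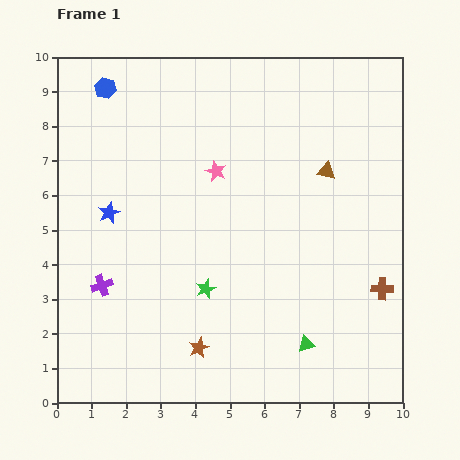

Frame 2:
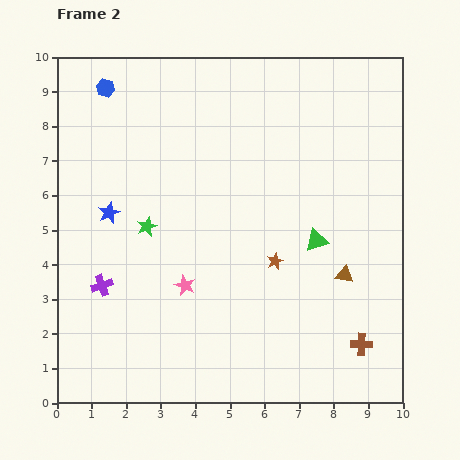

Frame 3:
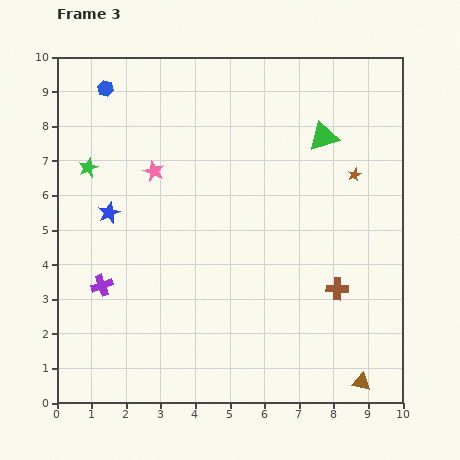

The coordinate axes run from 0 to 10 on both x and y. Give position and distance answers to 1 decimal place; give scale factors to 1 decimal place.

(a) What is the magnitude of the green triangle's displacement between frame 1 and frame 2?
3.0

The green triangle moved from (7.2, 1.7) to (7.5, 4.7), a distance of √(0.3² + 3.0²) ≈ 3.0.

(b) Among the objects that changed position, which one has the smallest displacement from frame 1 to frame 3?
the brown cross

(moved 1.3)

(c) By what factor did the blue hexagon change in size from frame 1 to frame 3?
0.7×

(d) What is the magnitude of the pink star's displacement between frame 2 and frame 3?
3.4

The pink star moved from (3.7, 3.4) to (2.8, 6.7), a distance of √(0.9² + 3.3²) ≈ 3.4.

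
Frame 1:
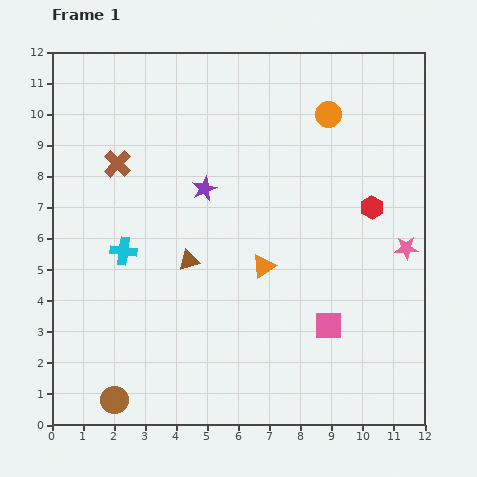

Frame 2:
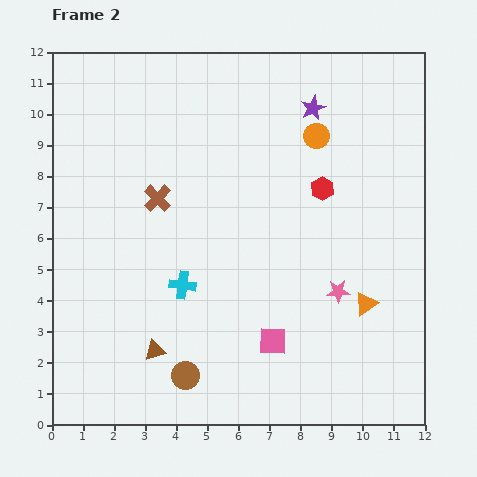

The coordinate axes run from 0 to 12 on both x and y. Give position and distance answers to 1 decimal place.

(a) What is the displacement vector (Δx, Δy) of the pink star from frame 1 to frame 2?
(-2.2, -1.4)

The pink star was at (11.4, 5.7) in frame 1 and (9.2, 4.3) in frame 2.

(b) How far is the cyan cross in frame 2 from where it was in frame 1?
2.2

The cyan cross moved from (2.3, 5.6) to (4.2, 4.5), a distance of √(1.9² + 1.1²) ≈ 2.2.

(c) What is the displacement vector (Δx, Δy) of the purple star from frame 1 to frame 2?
(3.5, 2.6)

The purple star was at (4.9, 7.6) in frame 1 and (8.4, 10.2) in frame 2.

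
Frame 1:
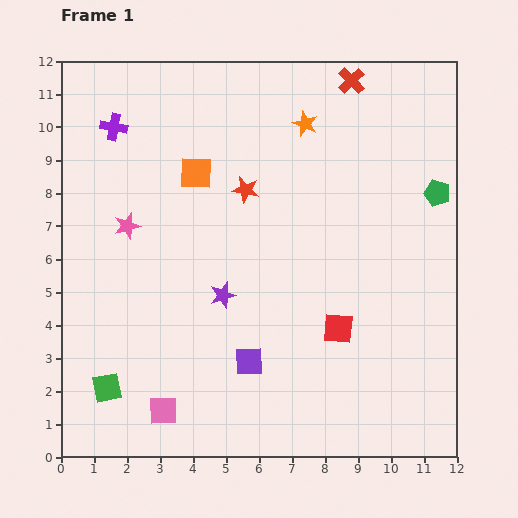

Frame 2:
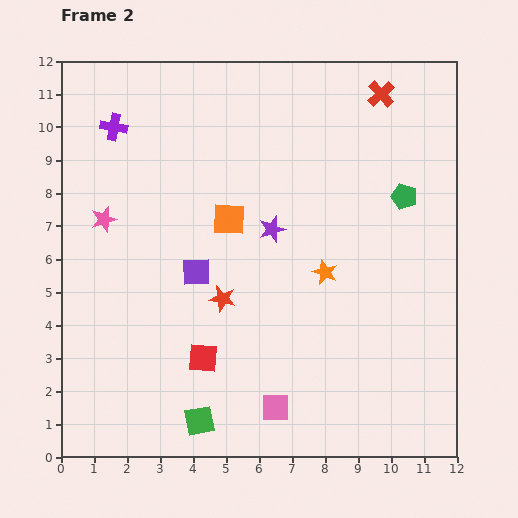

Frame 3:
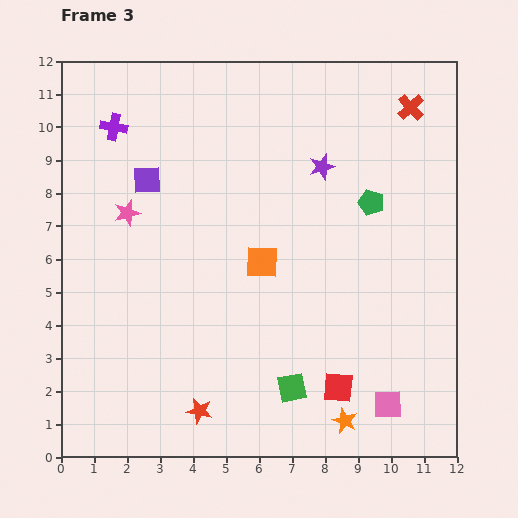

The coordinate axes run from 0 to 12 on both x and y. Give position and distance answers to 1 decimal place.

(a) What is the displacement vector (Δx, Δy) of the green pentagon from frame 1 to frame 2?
(-1.0, -0.1)

The green pentagon was at (11.4, 8.0) in frame 1 and (10.4, 7.9) in frame 2.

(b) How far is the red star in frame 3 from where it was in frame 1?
6.8

The red star moved from (5.6, 8.1) to (4.2, 1.4), a distance of √(1.4² + 6.7²) ≈ 6.8.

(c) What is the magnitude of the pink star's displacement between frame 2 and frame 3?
0.7

The pink star moved from (1.3, 7.2) to (2.0, 7.4), a distance of √(0.7² + 0.2²) ≈ 0.7.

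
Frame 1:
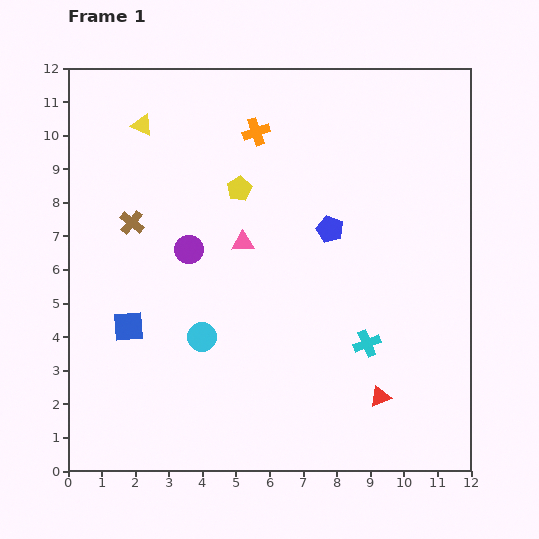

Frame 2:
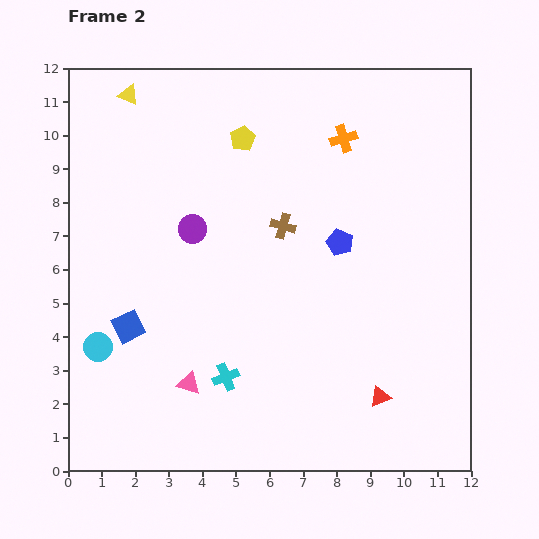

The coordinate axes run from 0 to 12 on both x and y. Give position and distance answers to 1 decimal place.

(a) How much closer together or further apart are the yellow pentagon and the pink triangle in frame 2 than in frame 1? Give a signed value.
+5.9

Distance in frame 1: 1.6. Distance in frame 2: 7.5.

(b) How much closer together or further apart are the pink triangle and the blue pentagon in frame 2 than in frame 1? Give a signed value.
+3.6

Distance in frame 1: 2.6. Distance in frame 2: 6.2.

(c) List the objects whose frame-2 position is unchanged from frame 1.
the blue square, the red triangle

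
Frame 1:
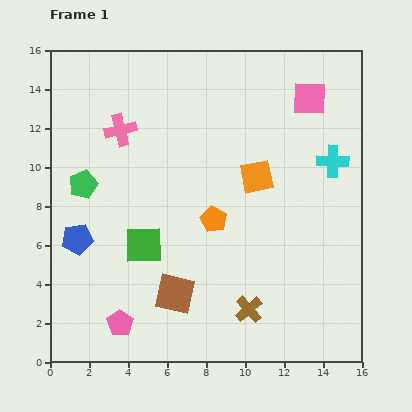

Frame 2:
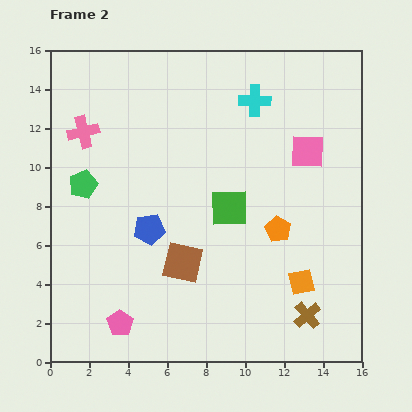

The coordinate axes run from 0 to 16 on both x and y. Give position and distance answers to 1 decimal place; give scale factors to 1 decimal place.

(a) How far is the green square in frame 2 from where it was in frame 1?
4.8

The green square moved from (4.8, 6.0) to (9.2, 7.9), a distance of √(4.4² + 1.9²) ≈ 4.8.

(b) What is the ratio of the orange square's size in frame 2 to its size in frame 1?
0.8×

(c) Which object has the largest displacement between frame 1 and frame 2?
the orange square

(moved 5.9; next 5.1)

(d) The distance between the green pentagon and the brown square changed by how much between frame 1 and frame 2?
-0.8

Distance in frame 1: 7.3. Distance in frame 2: 6.5.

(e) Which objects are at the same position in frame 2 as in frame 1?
the pink pentagon, the green pentagon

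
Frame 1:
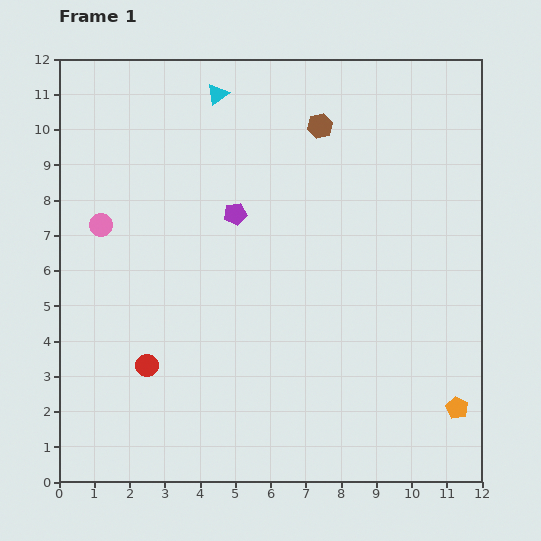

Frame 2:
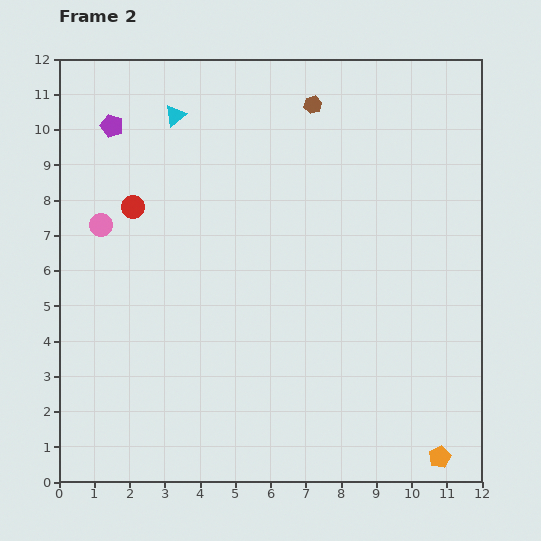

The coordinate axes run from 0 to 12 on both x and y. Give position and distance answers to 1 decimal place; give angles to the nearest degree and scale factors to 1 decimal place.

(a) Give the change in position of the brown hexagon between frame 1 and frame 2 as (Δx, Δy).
(-0.2, 0.6)

The brown hexagon was at (7.4, 10.1) in frame 1 and (7.2, 10.7) in frame 2.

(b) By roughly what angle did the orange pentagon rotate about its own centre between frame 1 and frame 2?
18° clockwise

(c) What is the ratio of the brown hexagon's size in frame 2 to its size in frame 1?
0.7×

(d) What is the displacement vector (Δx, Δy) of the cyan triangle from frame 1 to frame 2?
(-1.2, -0.6)

The cyan triangle was at (4.5, 11.0) in frame 1 and (3.3, 10.4) in frame 2.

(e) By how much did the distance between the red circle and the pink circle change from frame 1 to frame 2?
-3.2

Distance in frame 1: 4.2. Distance in frame 2: 1.0.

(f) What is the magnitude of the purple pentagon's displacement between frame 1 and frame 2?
4.3

The purple pentagon moved from (5.0, 7.6) to (1.5, 10.1), a distance of √(3.5² + 2.5²) ≈ 4.3.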